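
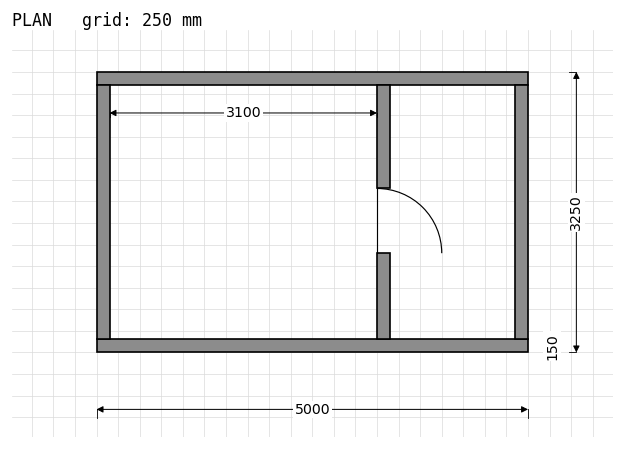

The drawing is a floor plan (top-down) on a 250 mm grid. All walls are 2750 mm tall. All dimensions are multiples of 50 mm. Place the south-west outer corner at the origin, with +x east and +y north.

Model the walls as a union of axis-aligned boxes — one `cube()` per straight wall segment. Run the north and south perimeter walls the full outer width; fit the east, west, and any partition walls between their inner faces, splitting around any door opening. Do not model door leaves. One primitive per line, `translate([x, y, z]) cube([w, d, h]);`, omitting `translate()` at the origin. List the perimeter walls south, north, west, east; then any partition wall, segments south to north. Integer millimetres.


cube([5000, 150, 2750]);
translate([0, 3100, 0]) cube([5000, 150, 2750]);
translate([0, 150, 0]) cube([150, 2950, 2750]);
translate([4850, 150, 0]) cube([150, 2950, 2750]);
translate([3250, 150, 0]) cube([150, 1000, 2750]);
translate([3250, 1900, 0]) cube([150, 1200, 2750]);


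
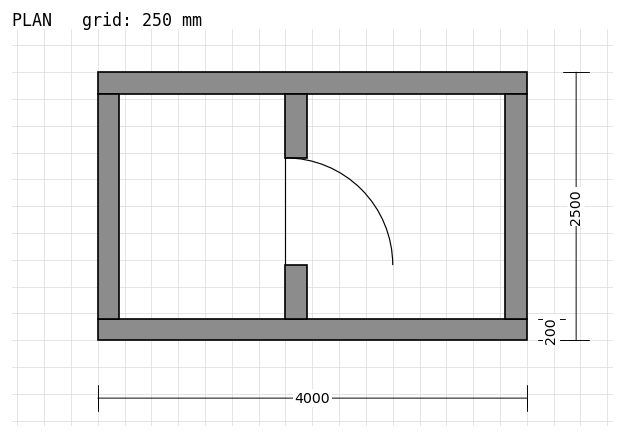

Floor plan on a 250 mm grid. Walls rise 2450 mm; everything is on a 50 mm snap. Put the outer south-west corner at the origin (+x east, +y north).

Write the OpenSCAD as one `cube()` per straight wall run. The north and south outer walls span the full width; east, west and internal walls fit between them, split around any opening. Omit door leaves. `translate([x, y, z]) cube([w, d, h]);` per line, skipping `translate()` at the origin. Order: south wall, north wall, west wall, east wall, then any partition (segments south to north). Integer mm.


cube([4000, 200, 2450]);
translate([0, 2300, 0]) cube([4000, 200, 2450]);
translate([0, 200, 0]) cube([200, 2100, 2450]);
translate([3800, 200, 0]) cube([200, 2100, 2450]);
translate([1750, 200, 0]) cube([200, 500, 2450]);
translate([1750, 1700, 0]) cube([200, 600, 2450]);


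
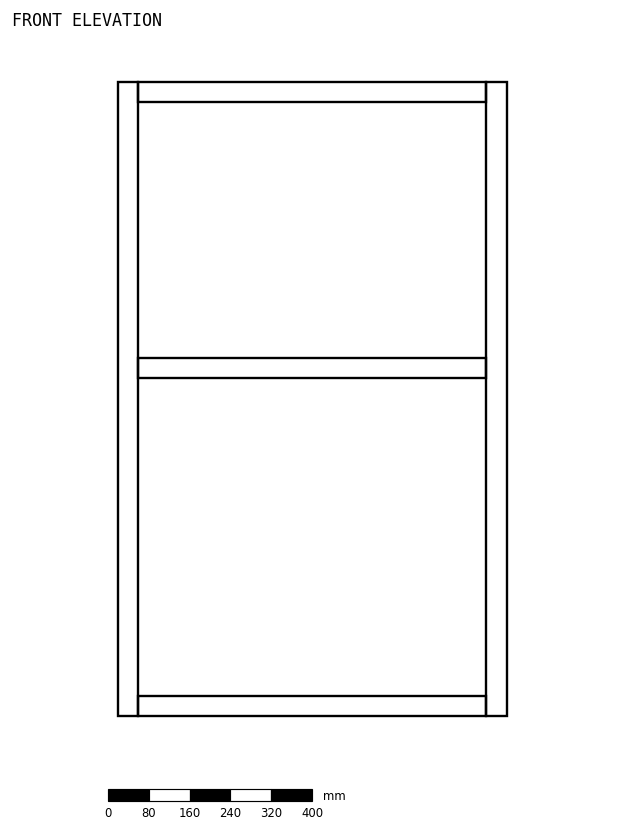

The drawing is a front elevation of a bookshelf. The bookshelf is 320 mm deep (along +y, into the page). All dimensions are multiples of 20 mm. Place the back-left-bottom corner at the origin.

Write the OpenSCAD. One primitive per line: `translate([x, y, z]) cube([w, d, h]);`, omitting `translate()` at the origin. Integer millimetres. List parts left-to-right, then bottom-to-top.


cube([40, 320, 1240]);
translate([40, 0, 0]) cube([680, 320, 40]);
translate([40, 0, 660]) cube([680, 320, 40]);
translate([40, 0, 1200]) cube([680, 320, 40]);
translate([720, 0, 0]) cube([40, 320, 1240]);


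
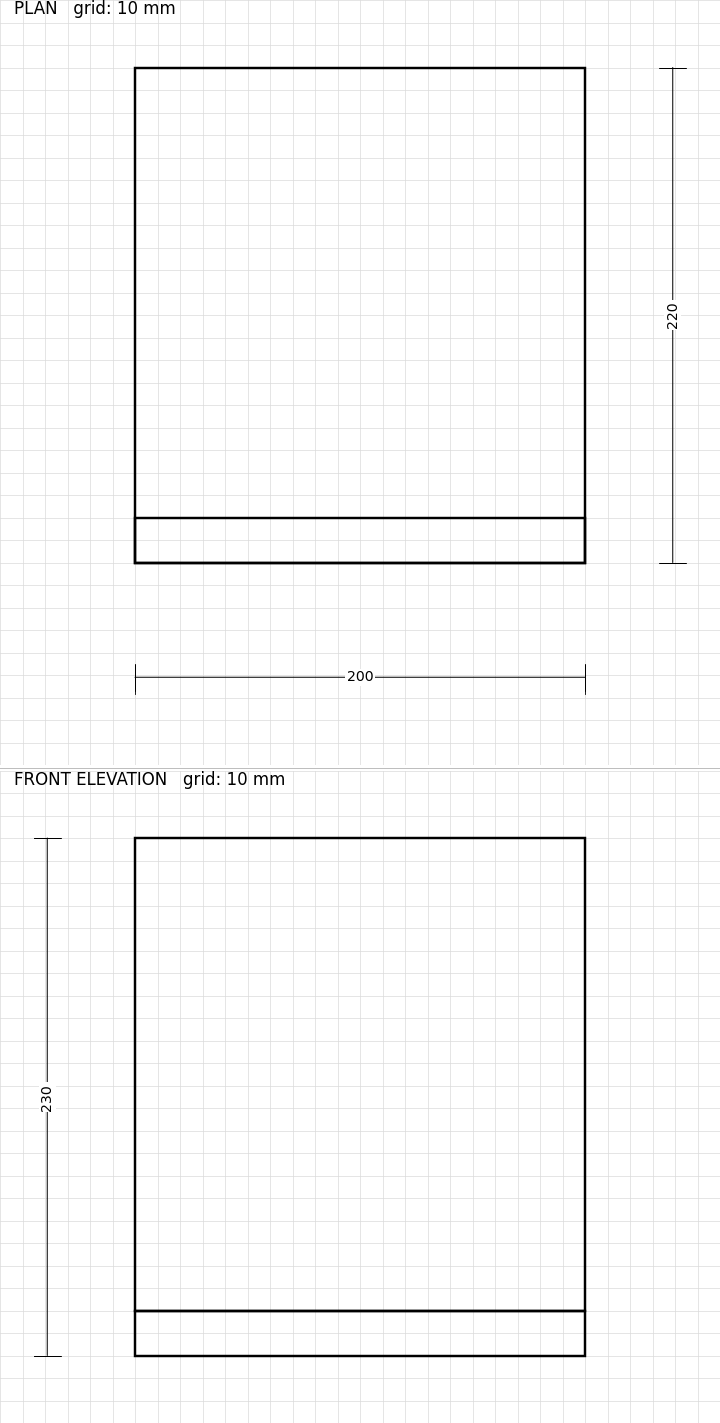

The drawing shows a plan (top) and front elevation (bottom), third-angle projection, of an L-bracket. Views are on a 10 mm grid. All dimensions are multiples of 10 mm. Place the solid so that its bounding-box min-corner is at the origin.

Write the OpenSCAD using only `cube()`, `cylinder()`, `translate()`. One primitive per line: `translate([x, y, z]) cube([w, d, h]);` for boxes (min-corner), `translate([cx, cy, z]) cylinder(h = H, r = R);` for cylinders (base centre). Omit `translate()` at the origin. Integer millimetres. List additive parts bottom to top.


cube([200, 220, 20]);
translate([0, 0, 20]) cube([200, 20, 210]);


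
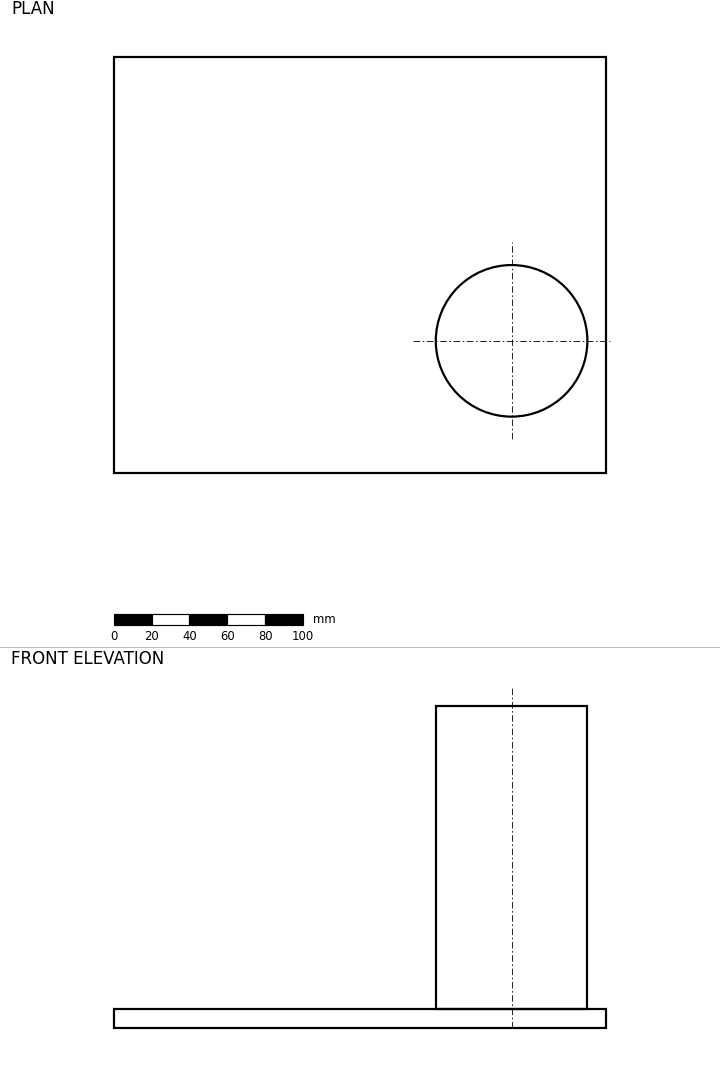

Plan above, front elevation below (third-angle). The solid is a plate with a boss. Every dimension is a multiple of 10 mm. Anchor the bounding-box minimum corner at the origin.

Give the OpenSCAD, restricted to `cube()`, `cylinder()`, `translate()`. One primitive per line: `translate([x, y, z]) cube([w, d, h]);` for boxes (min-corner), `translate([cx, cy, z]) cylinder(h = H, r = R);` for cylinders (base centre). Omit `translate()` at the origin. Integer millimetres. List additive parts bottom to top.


cube([260, 220, 10]);
translate([210, 70, 10]) cylinder(h = 160, r = 40);


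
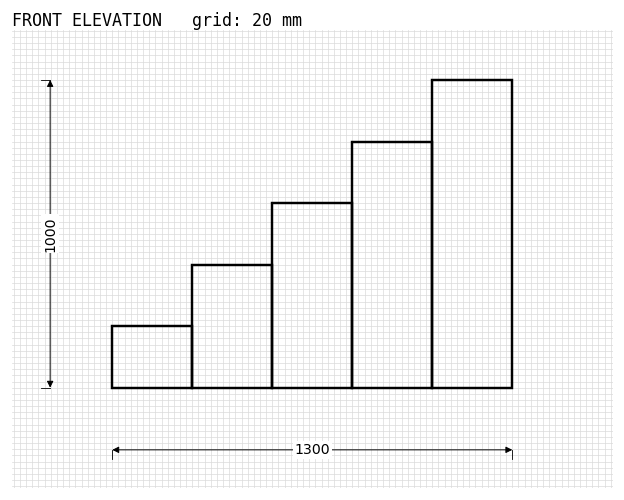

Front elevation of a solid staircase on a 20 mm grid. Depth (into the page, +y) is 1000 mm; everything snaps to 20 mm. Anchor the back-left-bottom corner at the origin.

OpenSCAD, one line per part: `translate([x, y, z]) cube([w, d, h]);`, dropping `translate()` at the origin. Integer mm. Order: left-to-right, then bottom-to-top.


cube([260, 1000, 200]);
translate([260, 0, 0]) cube([260, 1000, 400]);
translate([520, 0, 0]) cube([260, 1000, 600]);
translate([780, 0, 0]) cube([260, 1000, 800]);
translate([1040, 0, 0]) cube([260, 1000, 1000]);


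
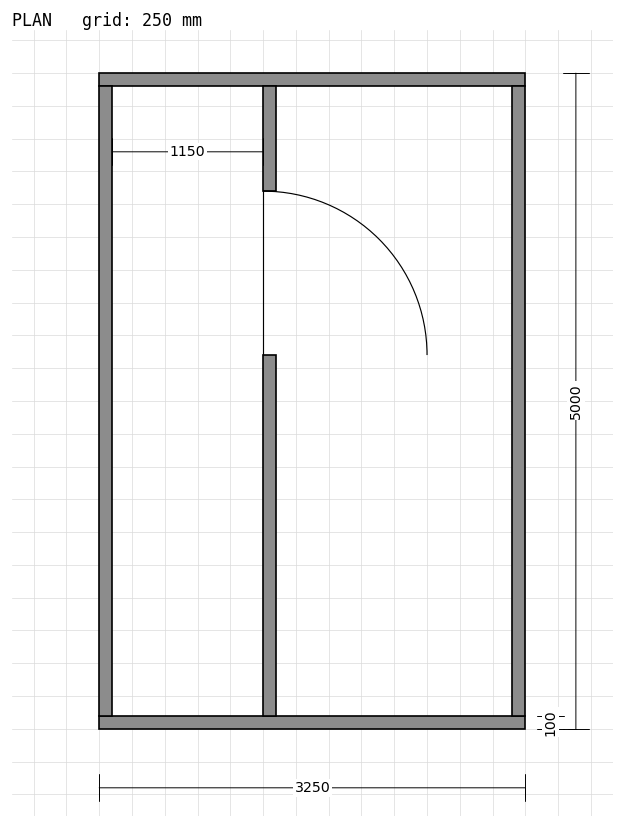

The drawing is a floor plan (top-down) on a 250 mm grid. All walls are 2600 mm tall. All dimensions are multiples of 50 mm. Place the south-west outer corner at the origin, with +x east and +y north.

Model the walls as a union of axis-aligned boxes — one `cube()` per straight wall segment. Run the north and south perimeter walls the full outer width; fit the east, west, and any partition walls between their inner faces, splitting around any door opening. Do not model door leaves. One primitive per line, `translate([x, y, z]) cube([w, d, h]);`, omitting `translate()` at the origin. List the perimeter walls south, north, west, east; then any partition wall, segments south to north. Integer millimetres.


cube([3250, 100, 2600]);
translate([0, 4900, 0]) cube([3250, 100, 2600]);
translate([0, 100, 0]) cube([100, 4800, 2600]);
translate([3150, 100, 0]) cube([100, 4800, 2600]);
translate([1250, 100, 0]) cube([100, 2750, 2600]);
translate([1250, 4100, 0]) cube([100, 800, 2600]);


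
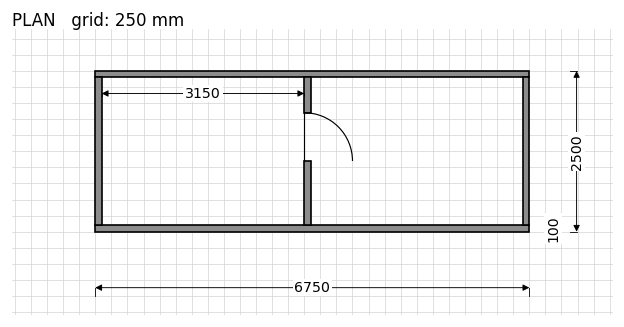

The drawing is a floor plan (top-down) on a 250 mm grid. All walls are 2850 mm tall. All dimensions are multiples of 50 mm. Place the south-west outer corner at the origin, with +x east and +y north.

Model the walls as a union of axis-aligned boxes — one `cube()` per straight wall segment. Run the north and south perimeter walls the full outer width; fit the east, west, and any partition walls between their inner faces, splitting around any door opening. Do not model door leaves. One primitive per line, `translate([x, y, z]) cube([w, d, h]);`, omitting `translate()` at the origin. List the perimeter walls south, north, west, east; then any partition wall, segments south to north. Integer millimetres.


cube([6750, 100, 2850]);
translate([0, 2400, 0]) cube([6750, 100, 2850]);
translate([0, 100, 0]) cube([100, 2300, 2850]);
translate([6650, 100, 0]) cube([100, 2300, 2850]);
translate([3250, 100, 0]) cube([100, 1000, 2850]);
translate([3250, 1850, 0]) cube([100, 550, 2850]);


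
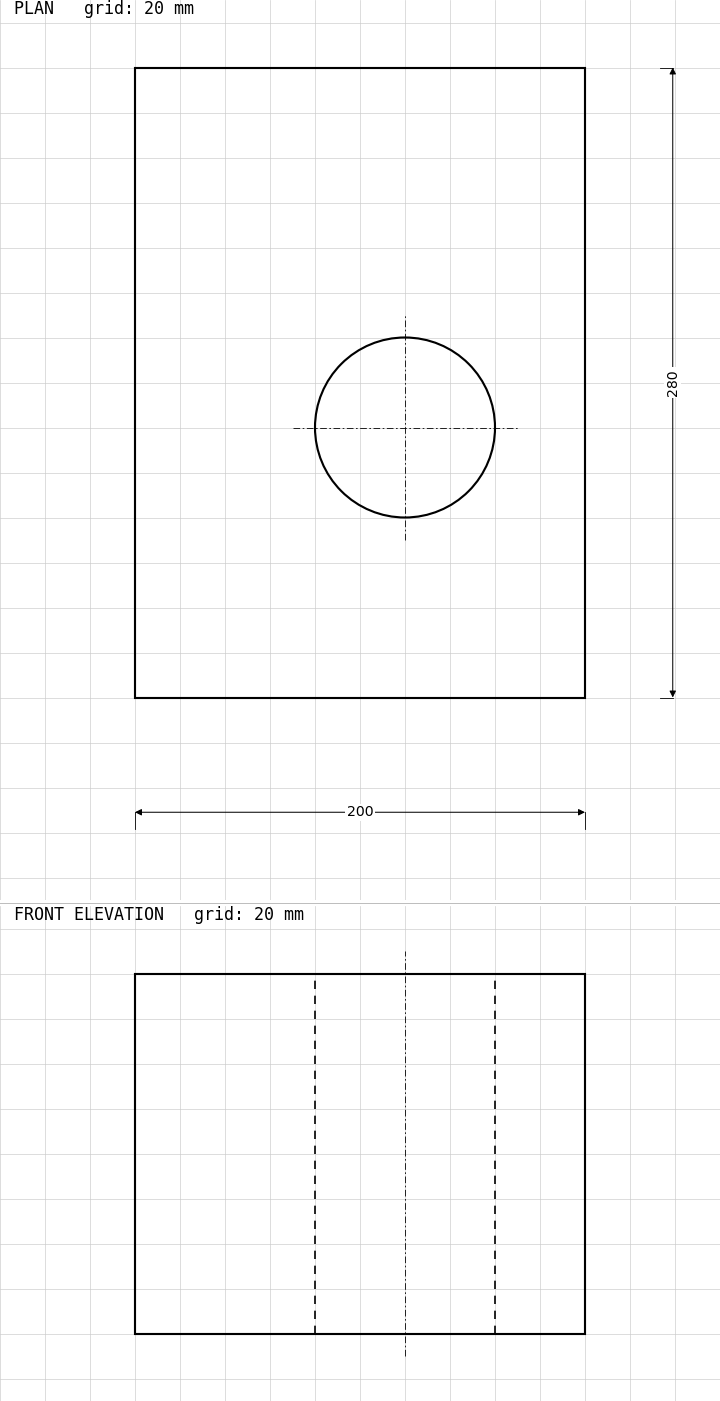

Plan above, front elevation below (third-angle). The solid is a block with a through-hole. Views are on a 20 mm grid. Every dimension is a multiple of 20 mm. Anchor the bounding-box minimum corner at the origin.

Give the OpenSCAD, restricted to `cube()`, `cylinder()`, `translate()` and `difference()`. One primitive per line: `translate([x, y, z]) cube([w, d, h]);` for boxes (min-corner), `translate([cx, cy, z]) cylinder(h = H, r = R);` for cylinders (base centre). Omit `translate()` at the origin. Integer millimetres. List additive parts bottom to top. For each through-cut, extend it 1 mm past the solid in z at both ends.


difference() {
  cube([200, 280, 160]);
  translate([120, 120, -1]) cylinder(h = 162, r = 40);
}


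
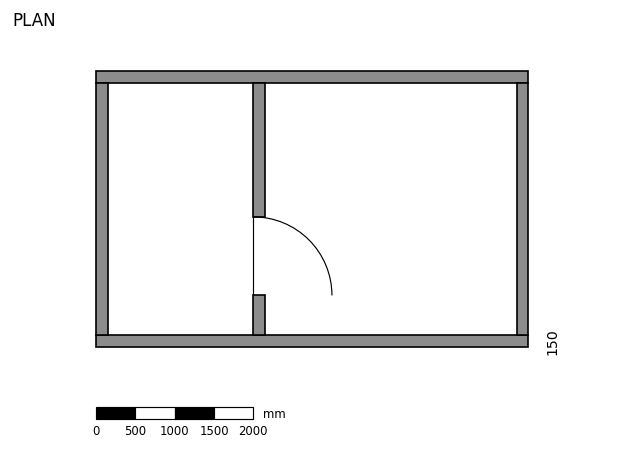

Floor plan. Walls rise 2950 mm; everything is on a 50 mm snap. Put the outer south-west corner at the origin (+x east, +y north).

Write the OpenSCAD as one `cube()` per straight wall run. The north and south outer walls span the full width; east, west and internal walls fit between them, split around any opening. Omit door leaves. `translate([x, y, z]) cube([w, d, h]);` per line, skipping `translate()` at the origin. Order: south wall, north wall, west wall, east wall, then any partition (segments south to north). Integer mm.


cube([5500, 150, 2950]);
translate([0, 3350, 0]) cube([5500, 150, 2950]);
translate([0, 150, 0]) cube([150, 3200, 2950]);
translate([5350, 150, 0]) cube([150, 3200, 2950]);
translate([2000, 150, 0]) cube([150, 500, 2950]);
translate([2000, 1650, 0]) cube([150, 1700, 2950]);


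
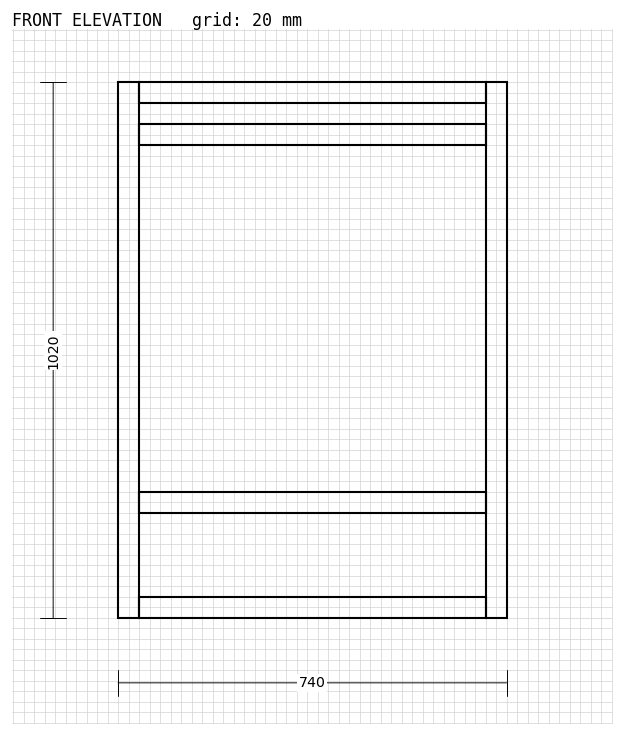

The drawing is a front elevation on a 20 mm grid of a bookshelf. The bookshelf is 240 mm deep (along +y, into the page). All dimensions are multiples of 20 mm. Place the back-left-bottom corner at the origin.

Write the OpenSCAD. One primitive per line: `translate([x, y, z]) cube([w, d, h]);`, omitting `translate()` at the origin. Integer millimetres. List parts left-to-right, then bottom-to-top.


cube([40, 240, 1020]);
translate([40, 0, 0]) cube([660, 240, 40]);
translate([40, 0, 200]) cube([660, 240, 40]);
translate([40, 0, 900]) cube([660, 240, 40]);
translate([40, 0, 980]) cube([660, 240, 40]);
translate([700, 0, 0]) cube([40, 240, 1020]);


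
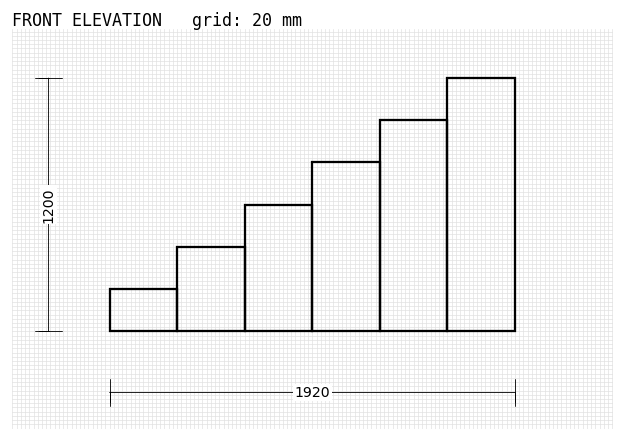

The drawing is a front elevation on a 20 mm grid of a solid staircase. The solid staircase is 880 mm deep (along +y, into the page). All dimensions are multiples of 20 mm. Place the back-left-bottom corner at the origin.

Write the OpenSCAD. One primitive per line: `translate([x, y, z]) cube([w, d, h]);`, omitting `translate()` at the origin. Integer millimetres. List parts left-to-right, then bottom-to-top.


cube([320, 880, 200]);
translate([320, 0, 0]) cube([320, 880, 400]);
translate([640, 0, 0]) cube([320, 880, 600]);
translate([960, 0, 0]) cube([320, 880, 800]);
translate([1280, 0, 0]) cube([320, 880, 1000]);
translate([1600, 0, 0]) cube([320, 880, 1200]);


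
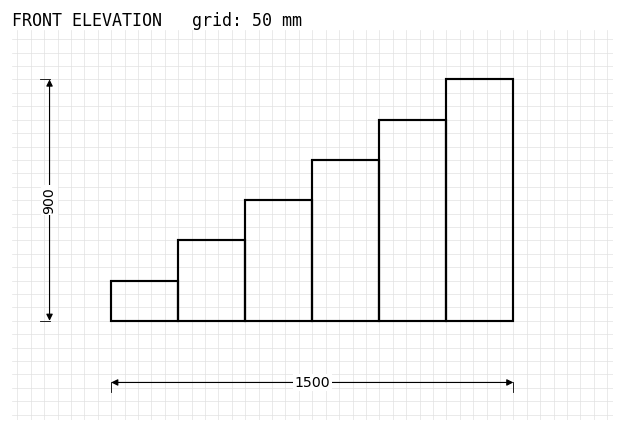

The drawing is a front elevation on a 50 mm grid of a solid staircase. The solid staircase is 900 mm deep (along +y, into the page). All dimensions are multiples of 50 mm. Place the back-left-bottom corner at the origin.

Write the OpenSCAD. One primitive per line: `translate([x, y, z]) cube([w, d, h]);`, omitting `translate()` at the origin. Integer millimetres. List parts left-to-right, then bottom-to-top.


cube([250, 900, 150]);
translate([250, 0, 0]) cube([250, 900, 300]);
translate([500, 0, 0]) cube([250, 900, 450]);
translate([750, 0, 0]) cube([250, 900, 600]);
translate([1000, 0, 0]) cube([250, 900, 750]);
translate([1250, 0, 0]) cube([250, 900, 900]);


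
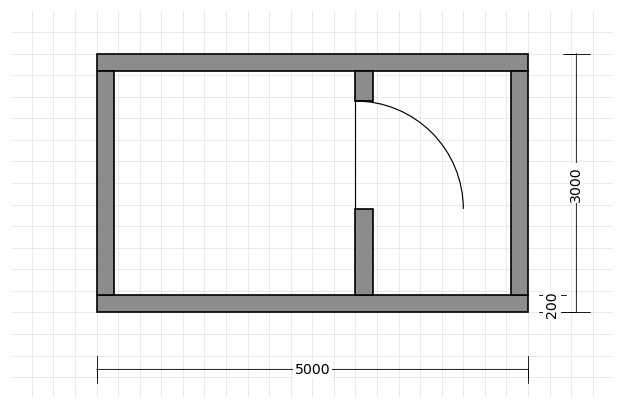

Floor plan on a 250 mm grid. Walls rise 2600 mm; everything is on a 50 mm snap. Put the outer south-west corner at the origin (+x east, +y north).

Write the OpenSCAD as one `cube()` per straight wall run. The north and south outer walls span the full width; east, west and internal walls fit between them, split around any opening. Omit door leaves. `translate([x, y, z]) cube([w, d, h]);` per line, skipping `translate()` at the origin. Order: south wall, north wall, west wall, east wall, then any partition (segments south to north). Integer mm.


cube([5000, 200, 2600]);
translate([0, 2800, 0]) cube([5000, 200, 2600]);
translate([0, 200, 0]) cube([200, 2600, 2600]);
translate([4800, 200, 0]) cube([200, 2600, 2600]);
translate([3000, 200, 0]) cube([200, 1000, 2600]);
translate([3000, 2450, 0]) cube([200, 350, 2600]);


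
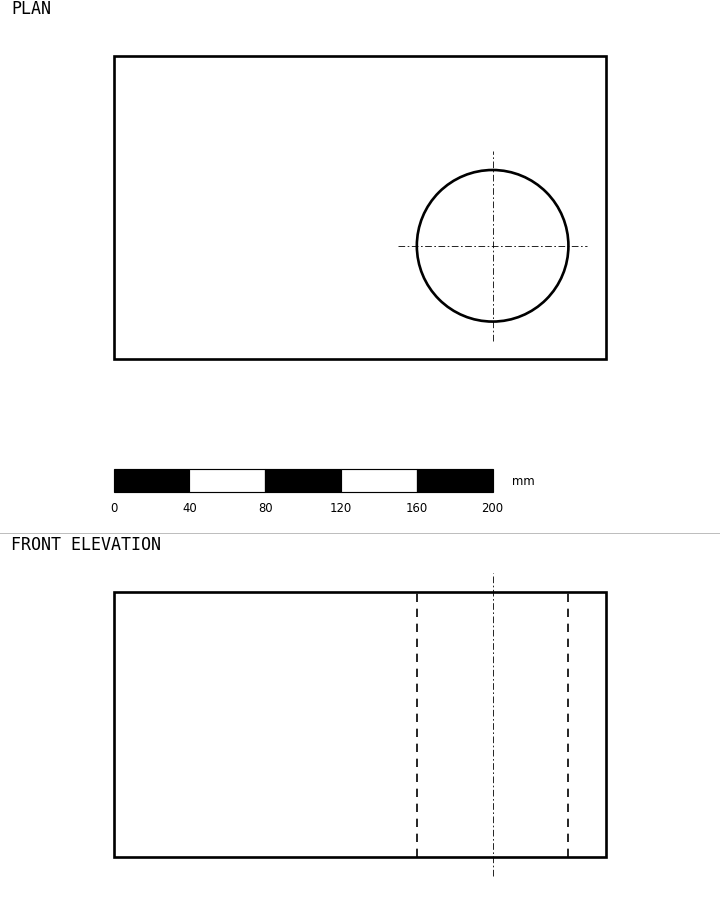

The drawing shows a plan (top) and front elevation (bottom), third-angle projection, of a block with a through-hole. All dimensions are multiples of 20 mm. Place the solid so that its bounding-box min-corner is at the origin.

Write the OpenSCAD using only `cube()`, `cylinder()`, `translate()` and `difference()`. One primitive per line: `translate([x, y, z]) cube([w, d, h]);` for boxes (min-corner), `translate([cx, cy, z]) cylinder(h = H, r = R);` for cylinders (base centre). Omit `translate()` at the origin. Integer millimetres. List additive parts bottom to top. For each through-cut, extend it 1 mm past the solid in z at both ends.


difference() {
  cube([260, 160, 140]);
  translate([200, 60, -1]) cylinder(h = 142, r = 40);
}


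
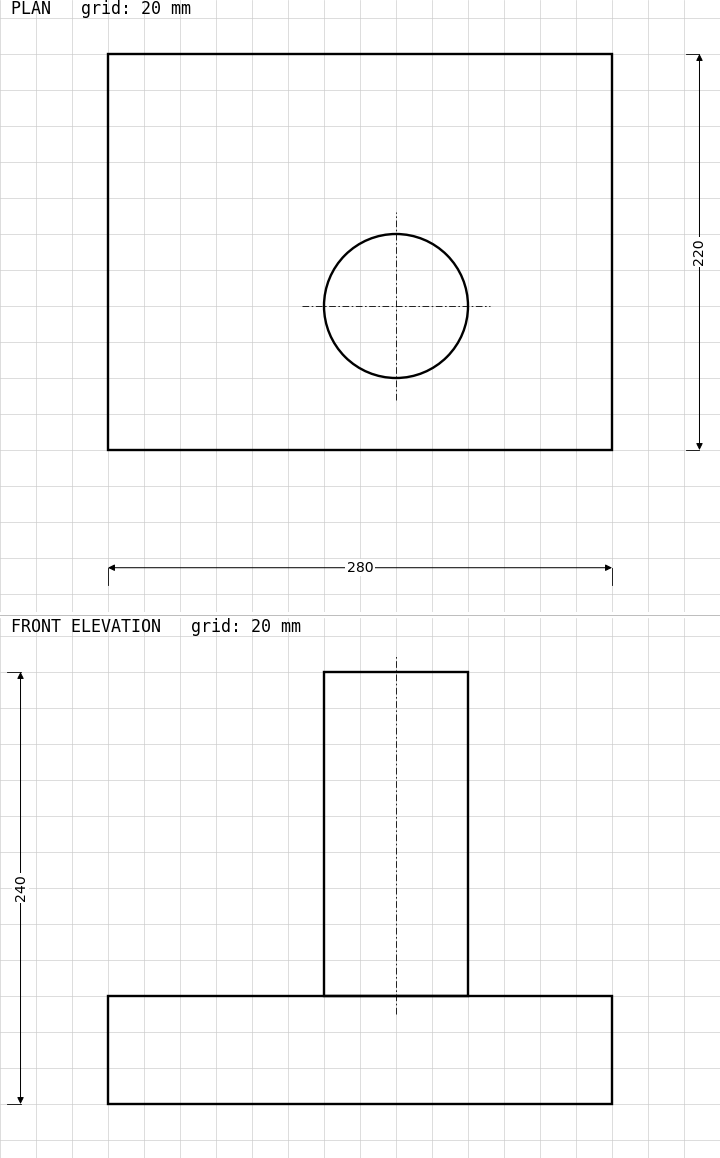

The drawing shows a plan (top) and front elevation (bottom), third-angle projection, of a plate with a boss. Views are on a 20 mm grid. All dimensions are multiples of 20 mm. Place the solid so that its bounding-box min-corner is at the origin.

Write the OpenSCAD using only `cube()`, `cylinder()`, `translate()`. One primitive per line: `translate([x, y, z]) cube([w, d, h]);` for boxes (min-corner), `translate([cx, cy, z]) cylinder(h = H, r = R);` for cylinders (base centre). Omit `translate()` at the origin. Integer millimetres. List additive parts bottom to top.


cube([280, 220, 60]);
translate([160, 80, 60]) cylinder(h = 180, r = 40);


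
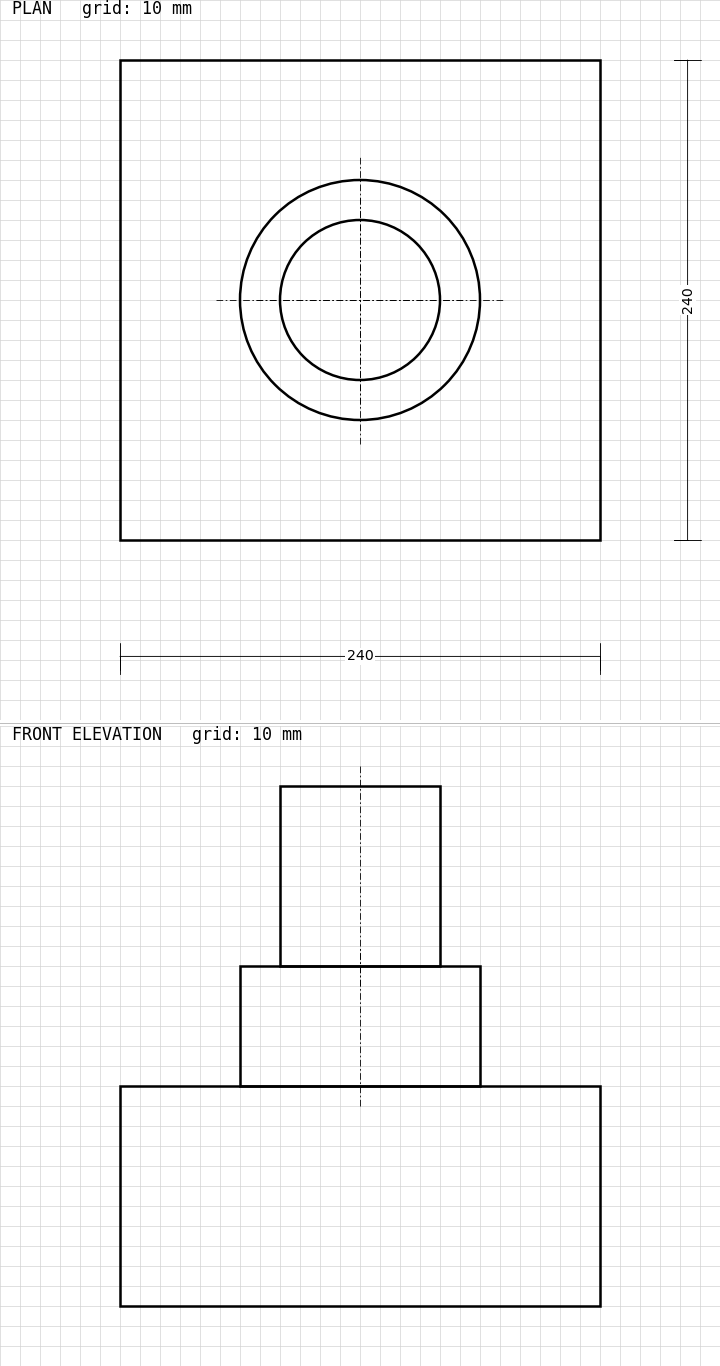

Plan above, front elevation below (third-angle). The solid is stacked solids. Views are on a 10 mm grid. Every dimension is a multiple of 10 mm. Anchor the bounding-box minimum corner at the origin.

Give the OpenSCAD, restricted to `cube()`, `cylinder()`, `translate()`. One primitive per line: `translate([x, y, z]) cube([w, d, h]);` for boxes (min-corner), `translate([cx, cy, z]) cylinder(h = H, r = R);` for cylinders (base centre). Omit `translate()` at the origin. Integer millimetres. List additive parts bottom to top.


cube([240, 240, 110]);
translate([120, 120, 110]) cylinder(h = 60, r = 60);
translate([120, 120, 170]) cylinder(h = 90, r = 40);


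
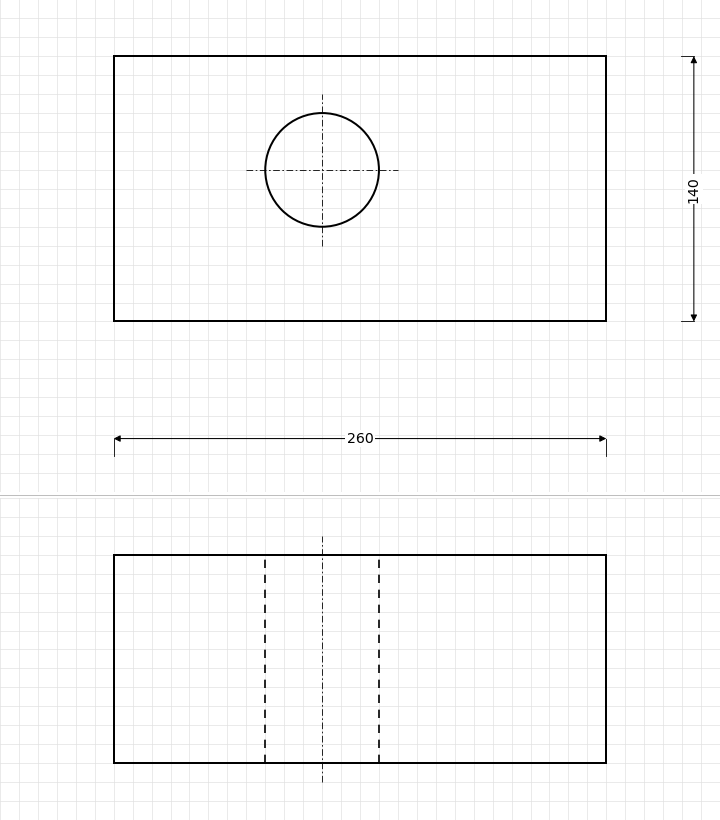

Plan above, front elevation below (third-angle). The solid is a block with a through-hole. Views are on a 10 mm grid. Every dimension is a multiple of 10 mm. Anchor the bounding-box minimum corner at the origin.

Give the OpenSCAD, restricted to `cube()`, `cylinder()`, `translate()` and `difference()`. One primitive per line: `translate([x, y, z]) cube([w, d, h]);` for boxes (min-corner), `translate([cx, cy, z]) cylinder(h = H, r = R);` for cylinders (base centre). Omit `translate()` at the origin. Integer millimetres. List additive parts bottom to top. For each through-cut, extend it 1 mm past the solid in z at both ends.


difference() {
  cube([260, 140, 110]);
  translate([110, 80, -1]) cylinder(h = 112, r = 30);
}


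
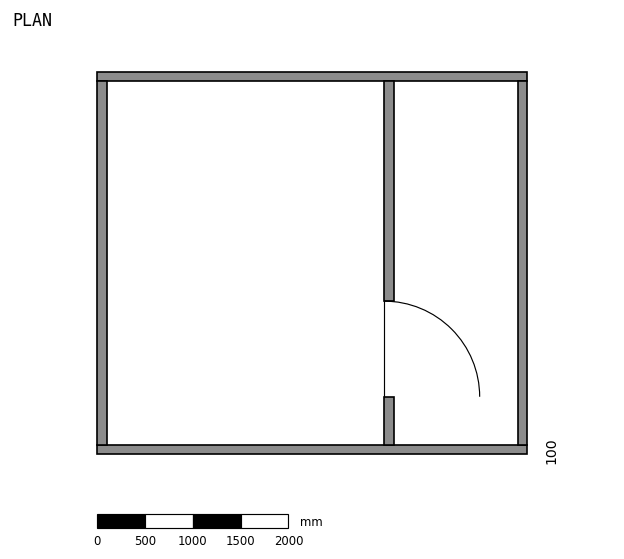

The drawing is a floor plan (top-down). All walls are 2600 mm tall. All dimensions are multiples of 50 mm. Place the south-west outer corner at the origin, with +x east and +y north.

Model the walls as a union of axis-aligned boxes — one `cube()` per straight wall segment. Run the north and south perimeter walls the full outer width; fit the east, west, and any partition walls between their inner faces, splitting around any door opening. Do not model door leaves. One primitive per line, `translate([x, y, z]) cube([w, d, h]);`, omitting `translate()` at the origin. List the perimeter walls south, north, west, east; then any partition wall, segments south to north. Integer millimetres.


cube([4500, 100, 2600]);
translate([0, 3900, 0]) cube([4500, 100, 2600]);
translate([0, 100, 0]) cube([100, 3800, 2600]);
translate([4400, 100, 0]) cube([100, 3800, 2600]);
translate([3000, 100, 0]) cube([100, 500, 2600]);
translate([3000, 1600, 0]) cube([100, 2300, 2600]);


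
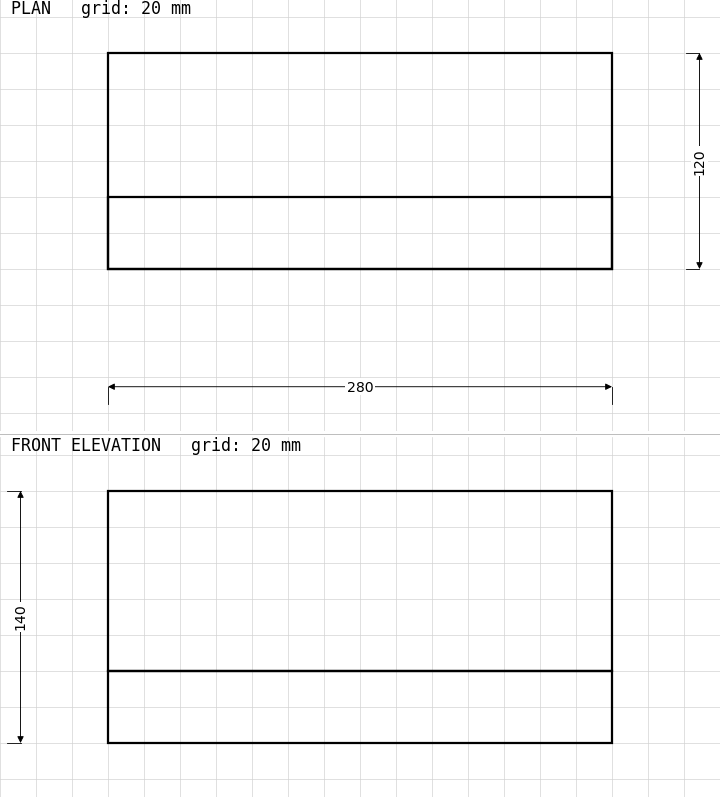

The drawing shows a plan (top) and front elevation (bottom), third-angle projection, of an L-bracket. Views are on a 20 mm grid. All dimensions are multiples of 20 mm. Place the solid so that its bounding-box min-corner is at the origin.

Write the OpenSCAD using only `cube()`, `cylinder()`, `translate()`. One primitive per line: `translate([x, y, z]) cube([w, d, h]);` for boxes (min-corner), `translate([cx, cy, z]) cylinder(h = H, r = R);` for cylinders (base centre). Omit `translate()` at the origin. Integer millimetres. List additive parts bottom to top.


cube([280, 120, 40]);
translate([0, 0, 40]) cube([280, 40, 100]);


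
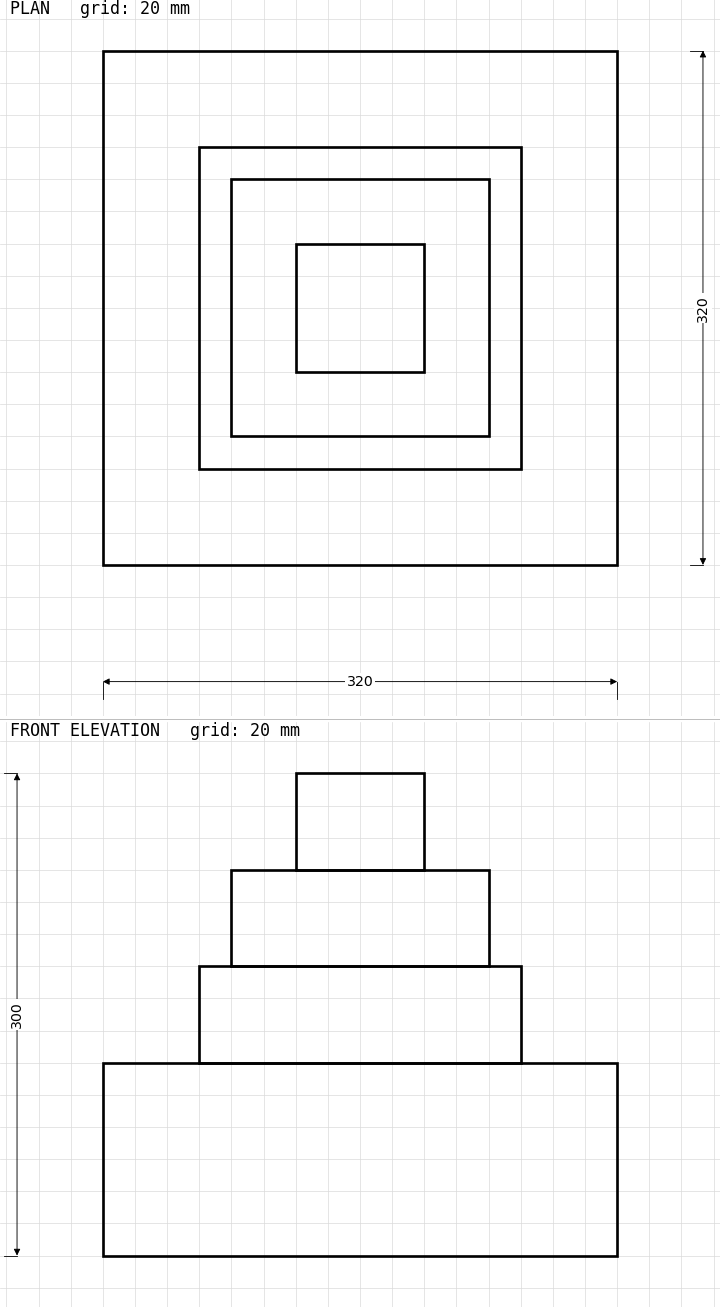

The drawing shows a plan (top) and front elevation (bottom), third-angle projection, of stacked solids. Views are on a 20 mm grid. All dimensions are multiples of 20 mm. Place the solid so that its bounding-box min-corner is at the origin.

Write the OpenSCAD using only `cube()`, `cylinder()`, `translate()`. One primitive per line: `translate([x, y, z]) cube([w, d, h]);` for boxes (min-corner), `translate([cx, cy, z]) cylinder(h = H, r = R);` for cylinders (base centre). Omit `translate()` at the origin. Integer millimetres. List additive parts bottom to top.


cube([320, 320, 120]);
translate([60, 60, 120]) cube([200, 200, 60]);
translate([80, 80, 180]) cube([160, 160, 60]);
translate([120, 120, 240]) cube([80, 80, 60]);


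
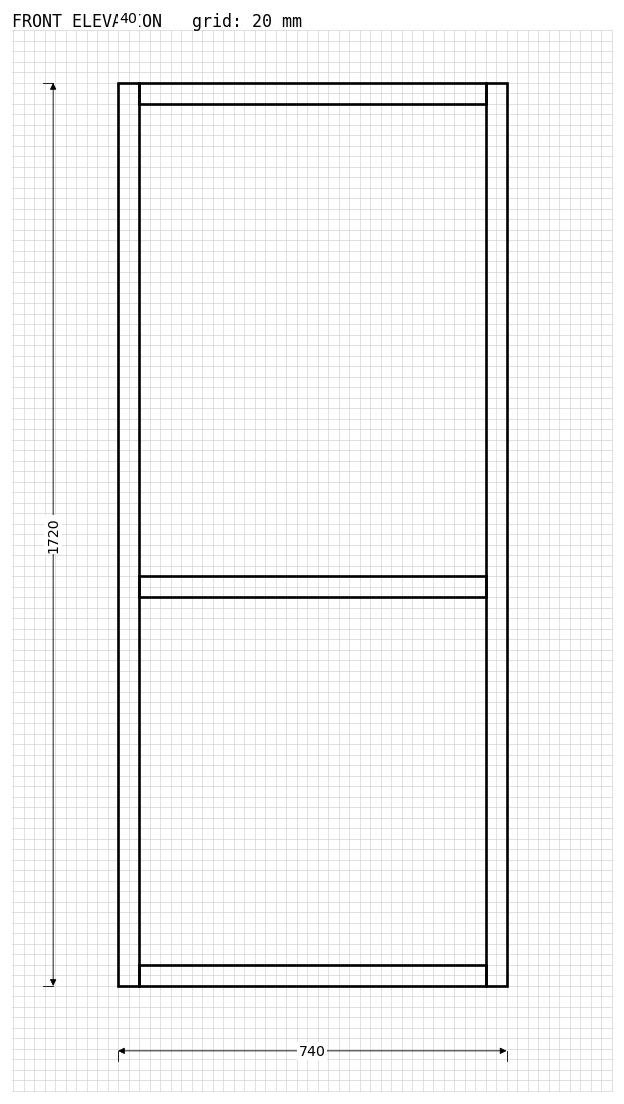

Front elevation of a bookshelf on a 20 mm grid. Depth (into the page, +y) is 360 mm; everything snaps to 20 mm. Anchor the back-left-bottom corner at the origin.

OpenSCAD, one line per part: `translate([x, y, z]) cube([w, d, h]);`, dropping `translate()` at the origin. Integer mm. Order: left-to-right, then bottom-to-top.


cube([40, 360, 1720]);
translate([40, 0, 0]) cube([660, 360, 40]);
translate([40, 0, 740]) cube([660, 360, 40]);
translate([40, 0, 1680]) cube([660, 360, 40]);
translate([700, 0, 0]) cube([40, 360, 1720]);


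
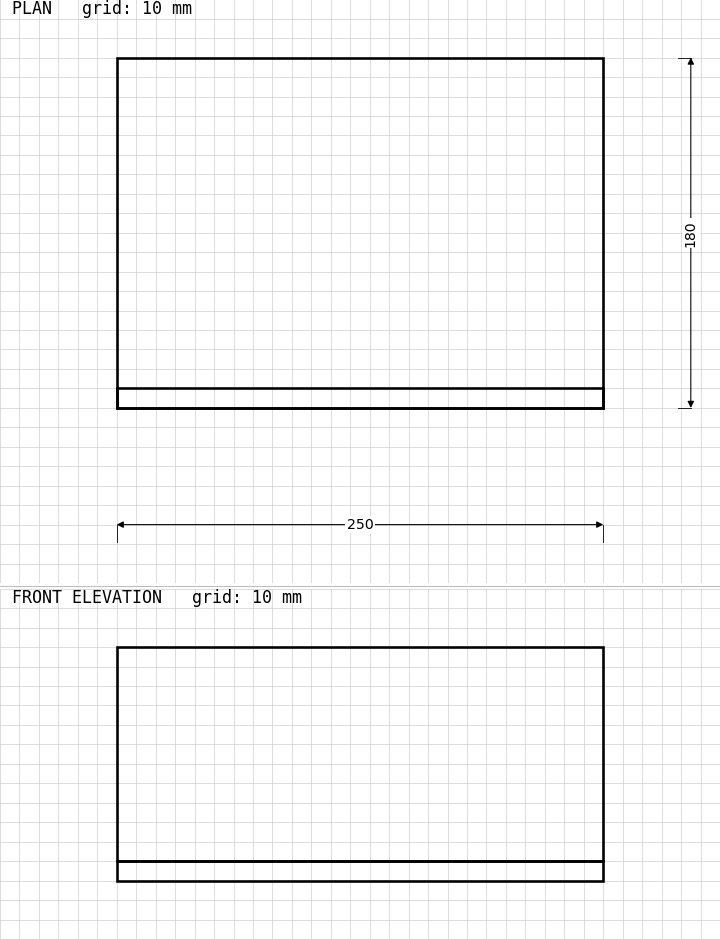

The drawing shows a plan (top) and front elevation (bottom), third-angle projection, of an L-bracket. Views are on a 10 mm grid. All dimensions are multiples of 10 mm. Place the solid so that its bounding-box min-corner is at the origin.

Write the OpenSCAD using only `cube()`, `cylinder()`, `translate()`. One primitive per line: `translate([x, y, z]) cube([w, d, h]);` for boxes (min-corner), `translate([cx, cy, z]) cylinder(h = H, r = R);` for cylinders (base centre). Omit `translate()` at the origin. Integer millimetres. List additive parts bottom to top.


cube([250, 180, 10]);
translate([0, 0, 10]) cube([250, 10, 110]);


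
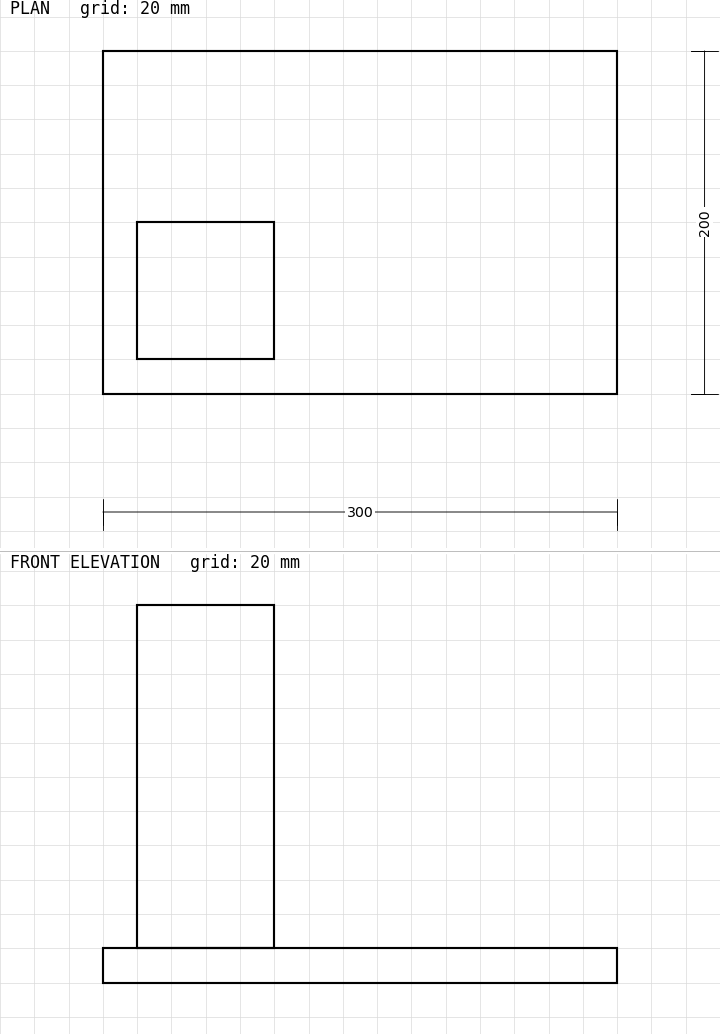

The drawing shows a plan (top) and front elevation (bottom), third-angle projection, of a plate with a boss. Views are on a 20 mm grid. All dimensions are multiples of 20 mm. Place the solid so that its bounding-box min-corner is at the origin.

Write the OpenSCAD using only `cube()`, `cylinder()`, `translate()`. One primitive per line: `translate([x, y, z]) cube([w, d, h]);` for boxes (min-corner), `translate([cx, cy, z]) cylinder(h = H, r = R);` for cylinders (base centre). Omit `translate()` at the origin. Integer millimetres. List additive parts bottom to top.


cube([300, 200, 20]);
translate([20, 20, 20]) cube([80, 80, 200]);


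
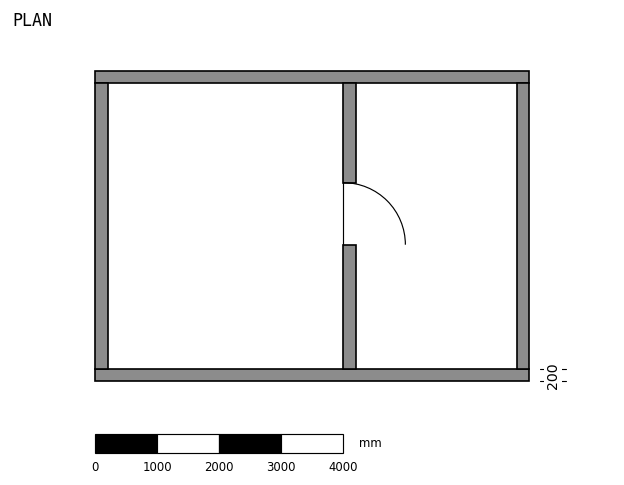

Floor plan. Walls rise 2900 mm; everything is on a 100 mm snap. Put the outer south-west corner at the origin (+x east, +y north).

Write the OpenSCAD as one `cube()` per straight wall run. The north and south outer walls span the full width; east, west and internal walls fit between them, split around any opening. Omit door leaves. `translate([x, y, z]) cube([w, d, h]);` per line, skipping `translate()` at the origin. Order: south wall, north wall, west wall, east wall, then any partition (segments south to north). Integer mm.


cube([7000, 200, 2900]);
translate([0, 4800, 0]) cube([7000, 200, 2900]);
translate([0, 200, 0]) cube([200, 4600, 2900]);
translate([6800, 200, 0]) cube([200, 4600, 2900]);
translate([4000, 200, 0]) cube([200, 2000, 2900]);
translate([4000, 3200, 0]) cube([200, 1600, 2900]);


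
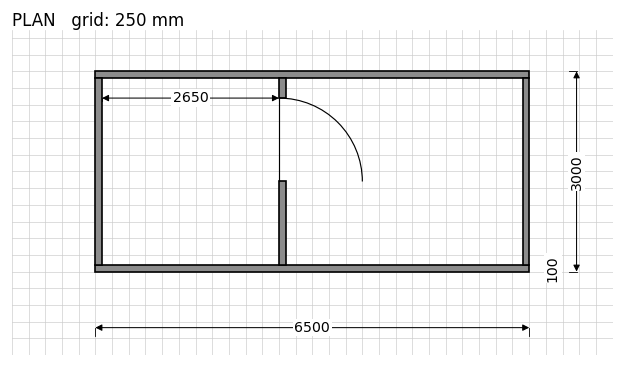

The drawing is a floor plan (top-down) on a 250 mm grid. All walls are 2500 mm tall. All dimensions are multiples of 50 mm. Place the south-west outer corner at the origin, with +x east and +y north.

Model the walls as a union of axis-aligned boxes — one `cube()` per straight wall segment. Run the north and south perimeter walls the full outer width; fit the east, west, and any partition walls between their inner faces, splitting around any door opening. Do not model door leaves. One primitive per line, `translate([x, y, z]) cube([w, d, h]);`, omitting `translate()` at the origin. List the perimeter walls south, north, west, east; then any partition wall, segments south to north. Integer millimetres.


cube([6500, 100, 2500]);
translate([0, 2900, 0]) cube([6500, 100, 2500]);
translate([0, 100, 0]) cube([100, 2800, 2500]);
translate([6400, 100, 0]) cube([100, 2800, 2500]);
translate([2750, 100, 0]) cube([100, 1250, 2500]);
translate([2750, 2600, 0]) cube([100, 300, 2500]);


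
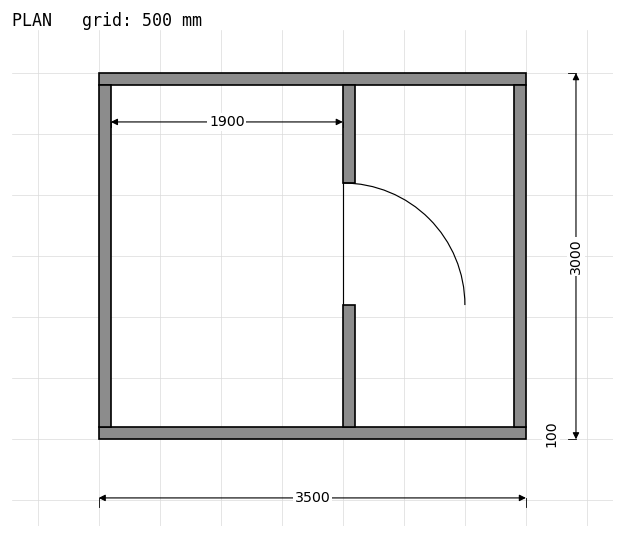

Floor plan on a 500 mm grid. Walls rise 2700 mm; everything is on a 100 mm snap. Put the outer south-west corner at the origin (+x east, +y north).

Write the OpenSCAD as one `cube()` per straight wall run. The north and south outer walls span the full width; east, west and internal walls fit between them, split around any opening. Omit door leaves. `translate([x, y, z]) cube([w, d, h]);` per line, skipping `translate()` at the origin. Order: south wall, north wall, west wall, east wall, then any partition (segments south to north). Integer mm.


cube([3500, 100, 2700]);
translate([0, 2900, 0]) cube([3500, 100, 2700]);
translate([0, 100, 0]) cube([100, 2800, 2700]);
translate([3400, 100, 0]) cube([100, 2800, 2700]);
translate([2000, 100, 0]) cube([100, 1000, 2700]);
translate([2000, 2100, 0]) cube([100, 800, 2700]);


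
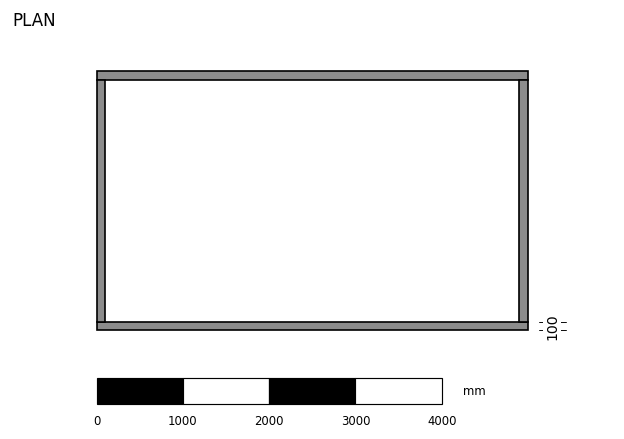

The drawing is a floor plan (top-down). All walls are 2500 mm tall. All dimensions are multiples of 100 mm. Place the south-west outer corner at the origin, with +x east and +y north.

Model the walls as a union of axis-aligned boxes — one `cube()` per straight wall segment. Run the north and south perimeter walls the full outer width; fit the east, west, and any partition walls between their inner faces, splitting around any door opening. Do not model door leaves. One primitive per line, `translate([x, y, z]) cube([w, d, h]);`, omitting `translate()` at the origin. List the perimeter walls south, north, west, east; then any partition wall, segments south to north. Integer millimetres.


cube([5000, 100, 2500]);
translate([0, 2900, 0]) cube([5000, 100, 2500]);
translate([0, 100, 0]) cube([100, 2800, 2500]);
translate([4900, 100, 0]) cube([100, 2800, 2500]);


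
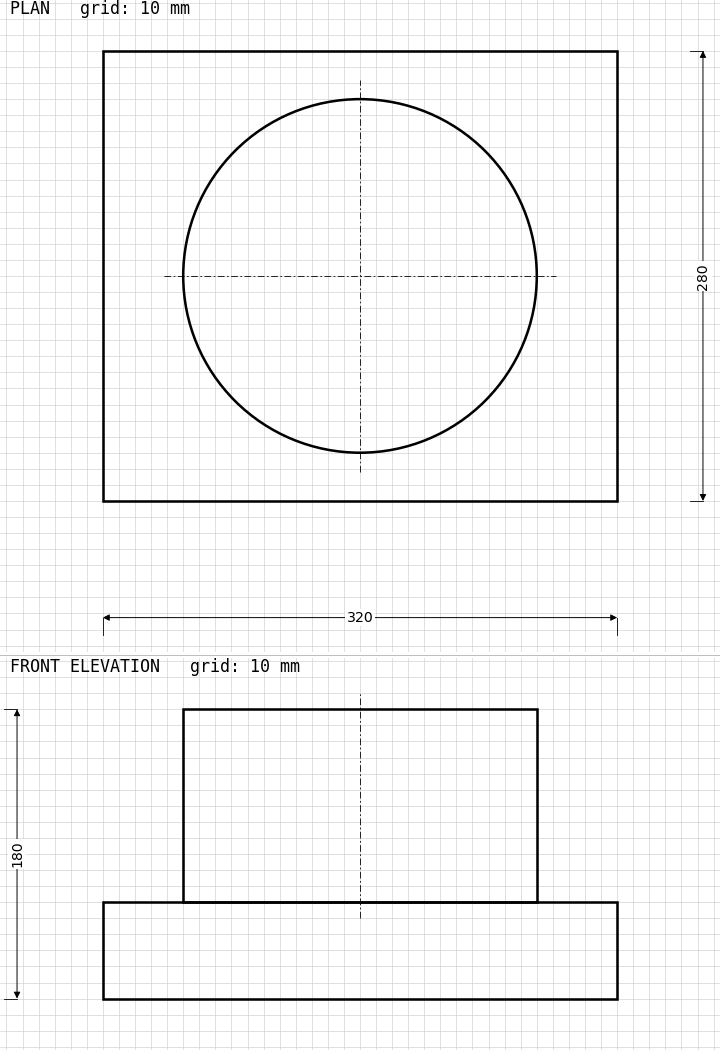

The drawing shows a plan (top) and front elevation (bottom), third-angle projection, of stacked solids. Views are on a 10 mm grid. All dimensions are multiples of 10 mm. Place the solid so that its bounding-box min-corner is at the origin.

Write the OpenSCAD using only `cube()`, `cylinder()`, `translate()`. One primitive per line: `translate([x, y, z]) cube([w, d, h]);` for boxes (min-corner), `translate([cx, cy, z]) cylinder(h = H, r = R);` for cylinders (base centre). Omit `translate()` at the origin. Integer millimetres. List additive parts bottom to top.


cube([320, 280, 60]);
translate([160, 140, 60]) cylinder(h = 120, r = 110);


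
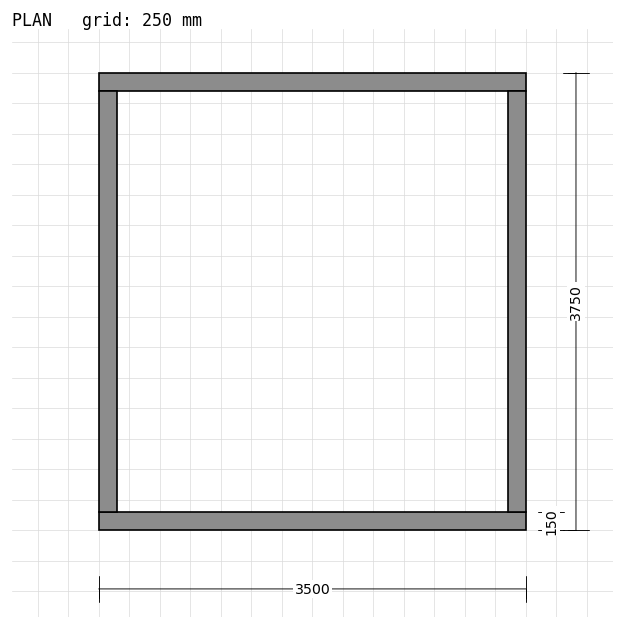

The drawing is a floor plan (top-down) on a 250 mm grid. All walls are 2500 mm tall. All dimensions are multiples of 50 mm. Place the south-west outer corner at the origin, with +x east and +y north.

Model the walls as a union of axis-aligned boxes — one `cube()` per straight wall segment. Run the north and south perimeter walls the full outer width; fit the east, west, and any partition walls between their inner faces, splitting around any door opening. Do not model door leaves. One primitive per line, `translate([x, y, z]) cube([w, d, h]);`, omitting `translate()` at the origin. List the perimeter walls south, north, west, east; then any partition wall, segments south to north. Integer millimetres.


cube([3500, 150, 2500]);
translate([0, 3600, 0]) cube([3500, 150, 2500]);
translate([0, 150, 0]) cube([150, 3450, 2500]);
translate([3350, 150, 0]) cube([150, 3450, 2500]);


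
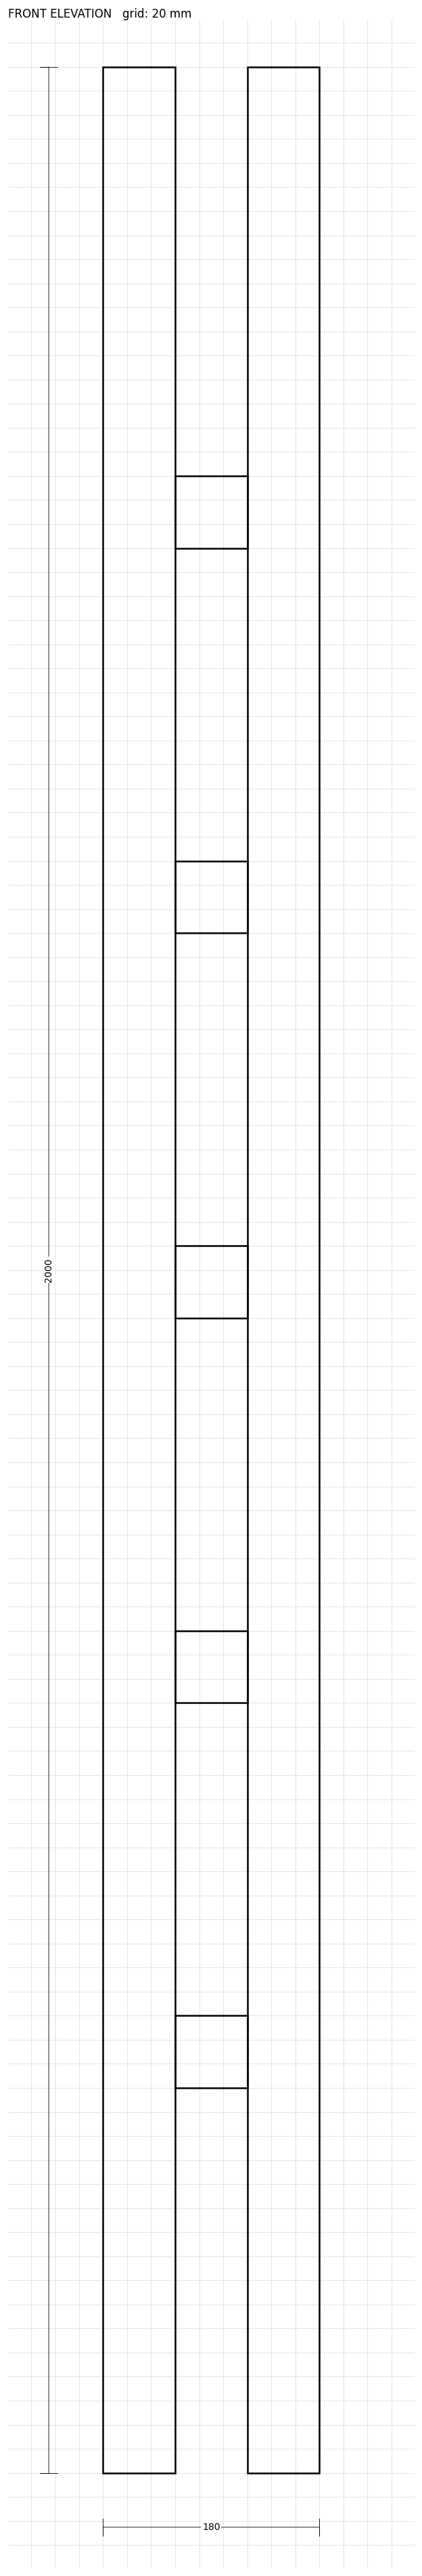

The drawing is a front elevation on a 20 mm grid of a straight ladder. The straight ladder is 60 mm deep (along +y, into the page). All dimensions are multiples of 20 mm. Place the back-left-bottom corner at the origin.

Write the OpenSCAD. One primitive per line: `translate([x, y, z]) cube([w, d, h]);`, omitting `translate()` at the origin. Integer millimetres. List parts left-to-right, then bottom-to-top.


cube([60, 60, 2000]);
translate([60, 0, 320]) cube([60, 60, 60]);
translate([60, 0, 640]) cube([60, 60, 60]);
translate([60, 0, 960]) cube([60, 60, 60]);
translate([60, 0, 1280]) cube([60, 60, 60]);
translate([60, 0, 1600]) cube([60, 60, 60]);
translate([120, 0, 0]) cube([60, 60, 2000]);


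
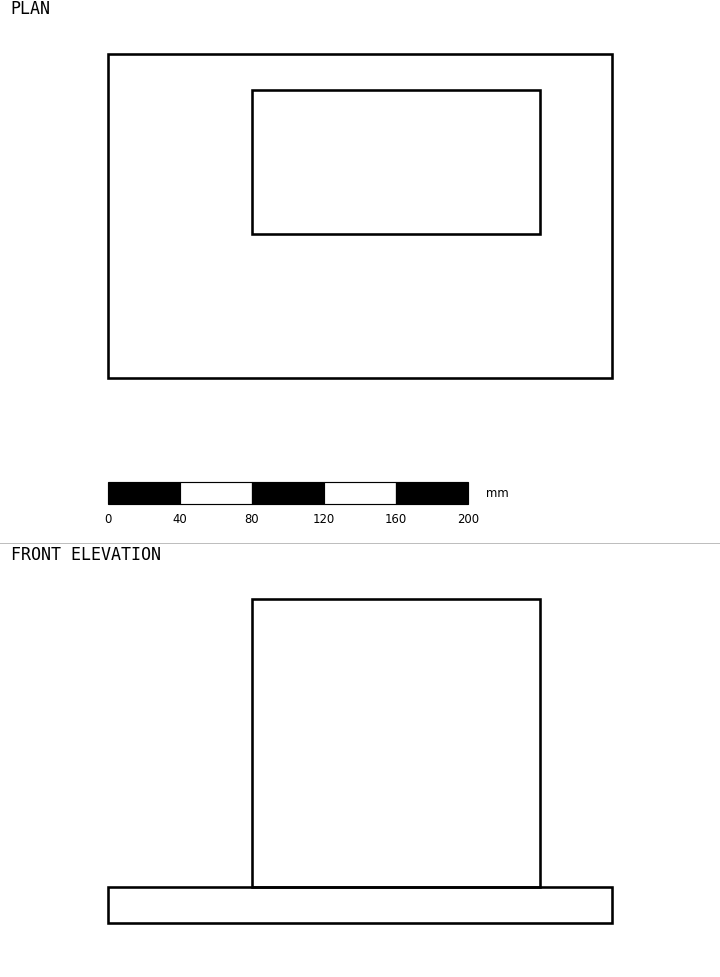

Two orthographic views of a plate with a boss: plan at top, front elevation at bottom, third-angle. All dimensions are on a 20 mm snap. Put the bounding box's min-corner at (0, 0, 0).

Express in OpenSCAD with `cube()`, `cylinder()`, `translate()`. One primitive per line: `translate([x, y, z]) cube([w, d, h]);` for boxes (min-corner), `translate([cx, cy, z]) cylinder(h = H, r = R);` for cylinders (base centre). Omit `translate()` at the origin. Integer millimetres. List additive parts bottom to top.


cube([280, 180, 20]);
translate([80, 80, 20]) cube([160, 80, 160]);


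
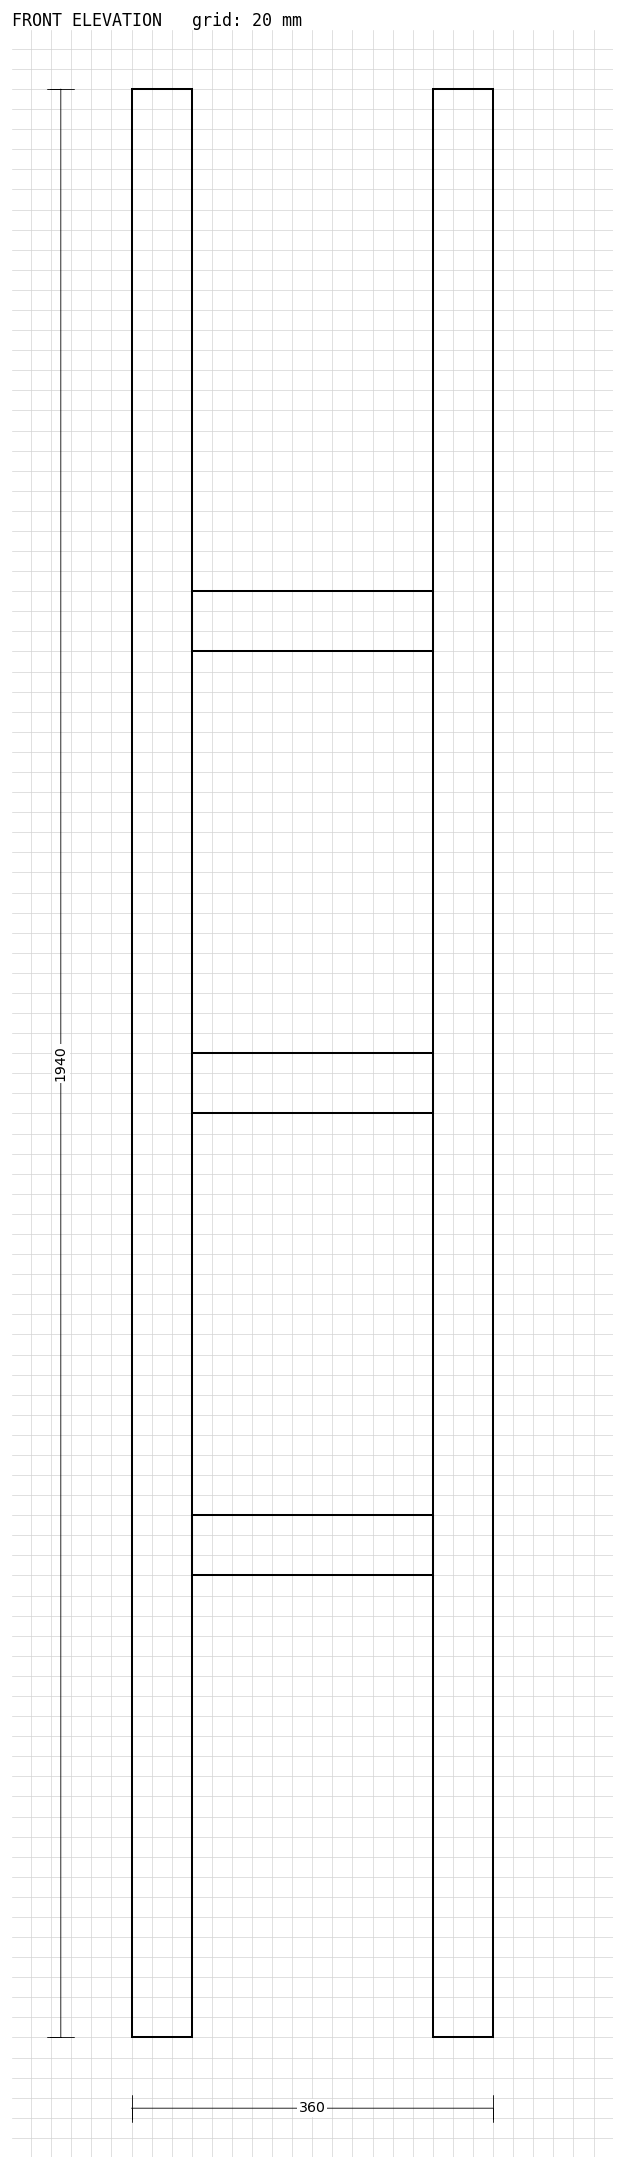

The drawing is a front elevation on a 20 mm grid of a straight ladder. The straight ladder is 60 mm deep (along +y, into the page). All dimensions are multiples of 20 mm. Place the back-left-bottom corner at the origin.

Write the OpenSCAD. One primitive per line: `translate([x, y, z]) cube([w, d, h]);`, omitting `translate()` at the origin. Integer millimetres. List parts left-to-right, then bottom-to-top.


cube([60, 60, 1940]);
translate([60, 0, 460]) cube([240, 60, 60]);
translate([60, 0, 920]) cube([240, 60, 60]);
translate([60, 0, 1380]) cube([240, 60, 60]);
translate([300, 0, 0]) cube([60, 60, 1940]);


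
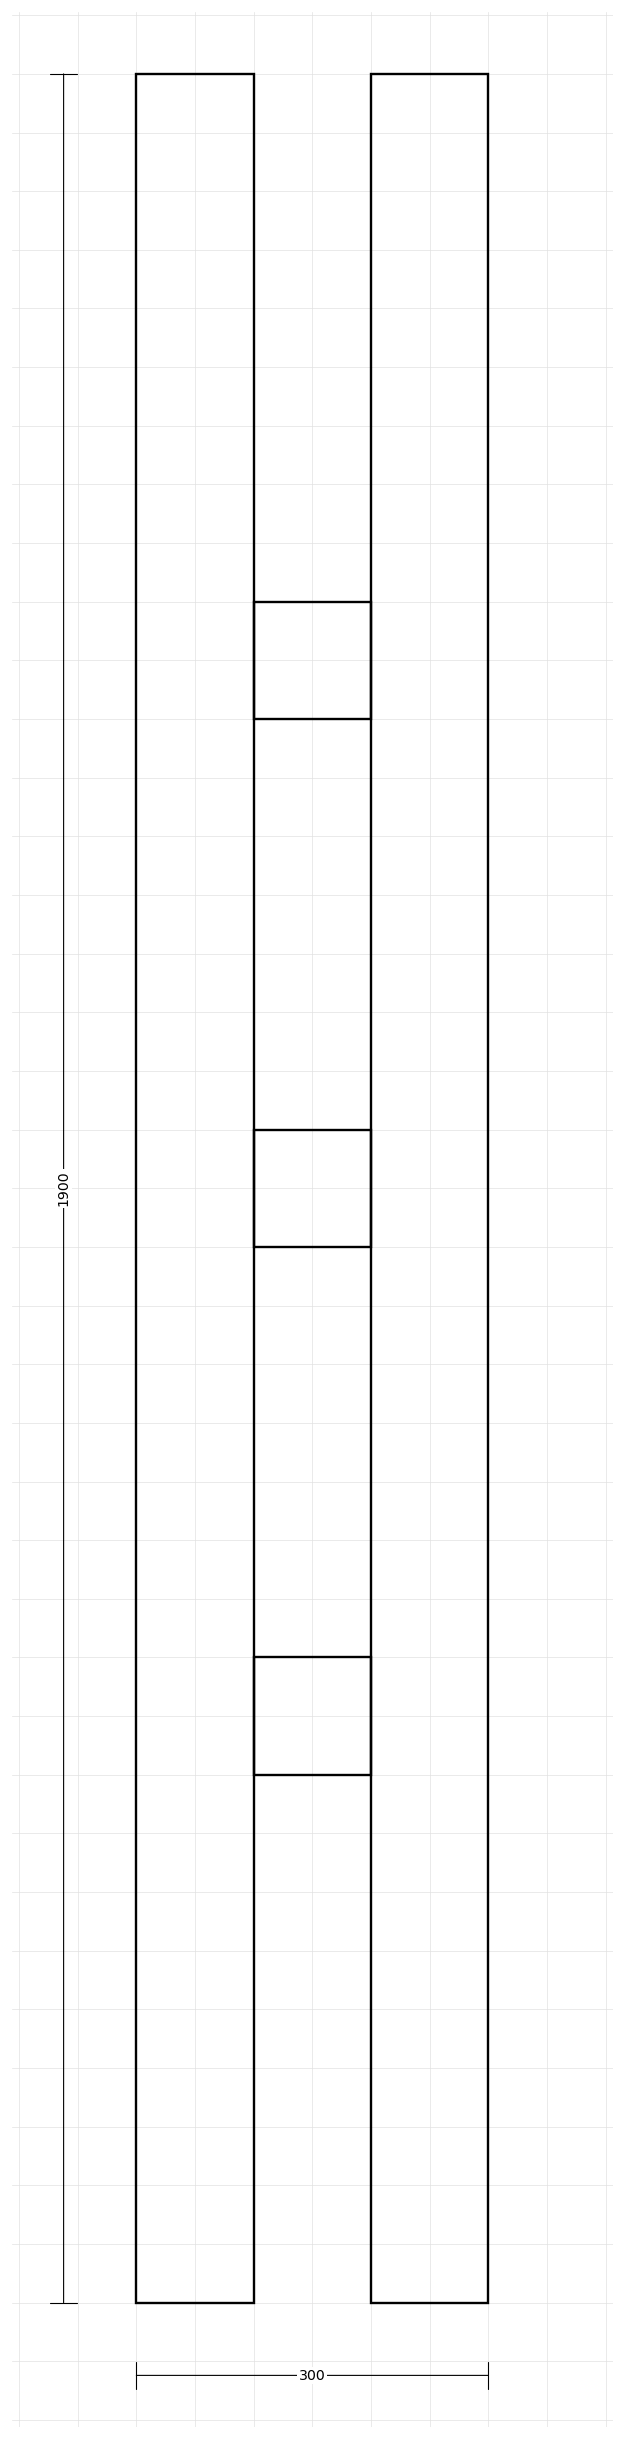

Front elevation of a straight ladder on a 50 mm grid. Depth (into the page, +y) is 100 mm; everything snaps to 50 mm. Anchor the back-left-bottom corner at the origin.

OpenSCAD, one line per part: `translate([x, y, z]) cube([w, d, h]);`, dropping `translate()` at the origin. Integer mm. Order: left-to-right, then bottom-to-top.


cube([100, 100, 1900]);
translate([100, 0, 450]) cube([100, 100, 100]);
translate([100, 0, 900]) cube([100, 100, 100]);
translate([100, 0, 1350]) cube([100, 100, 100]);
translate([200, 0, 0]) cube([100, 100, 1900]);


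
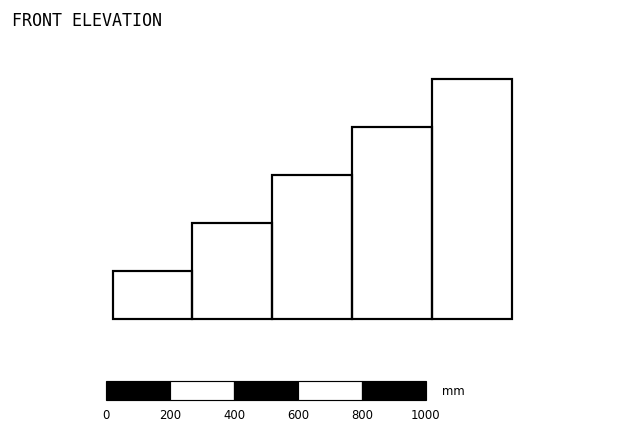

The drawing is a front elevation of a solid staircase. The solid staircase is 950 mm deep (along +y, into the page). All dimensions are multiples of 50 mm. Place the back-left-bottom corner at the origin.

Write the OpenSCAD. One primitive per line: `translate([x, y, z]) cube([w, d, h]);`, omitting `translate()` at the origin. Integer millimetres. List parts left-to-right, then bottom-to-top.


cube([250, 950, 150]);
translate([250, 0, 0]) cube([250, 950, 300]);
translate([500, 0, 0]) cube([250, 950, 450]);
translate([750, 0, 0]) cube([250, 950, 600]);
translate([1000, 0, 0]) cube([250, 950, 750]);


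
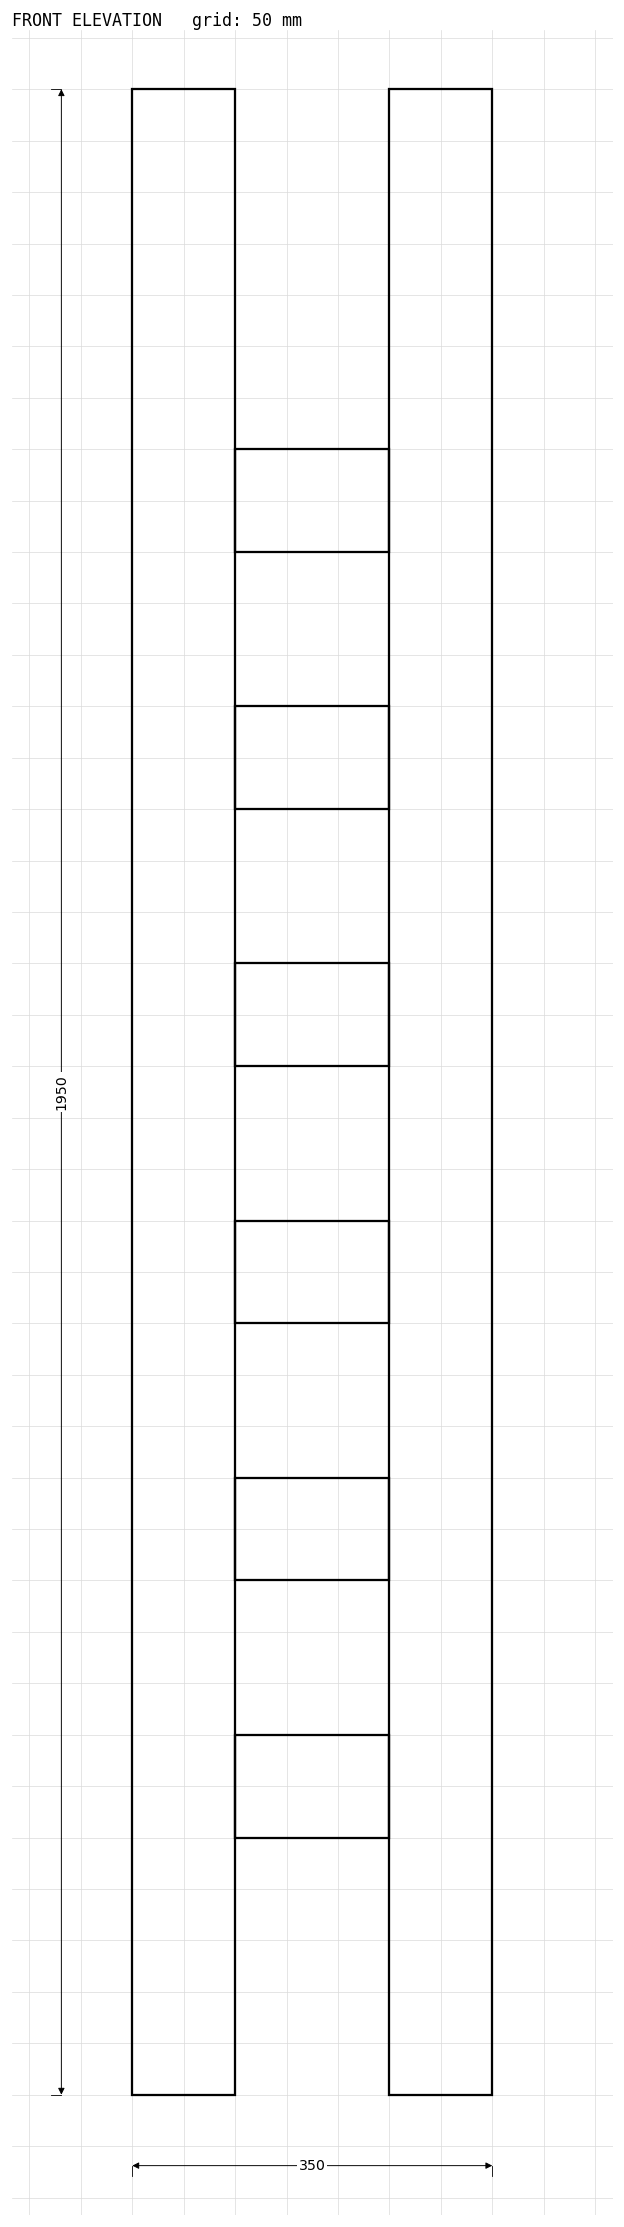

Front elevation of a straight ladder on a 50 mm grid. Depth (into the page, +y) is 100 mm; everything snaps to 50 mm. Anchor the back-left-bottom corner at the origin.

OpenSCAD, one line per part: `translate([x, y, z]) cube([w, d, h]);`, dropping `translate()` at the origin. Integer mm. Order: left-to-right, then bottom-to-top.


cube([100, 100, 1950]);
translate([100, 0, 250]) cube([150, 100, 100]);
translate([100, 0, 500]) cube([150, 100, 100]);
translate([100, 0, 750]) cube([150, 100, 100]);
translate([100, 0, 1000]) cube([150, 100, 100]);
translate([100, 0, 1250]) cube([150, 100, 100]);
translate([100, 0, 1500]) cube([150, 100, 100]);
translate([250, 0, 0]) cube([100, 100, 1950]);
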